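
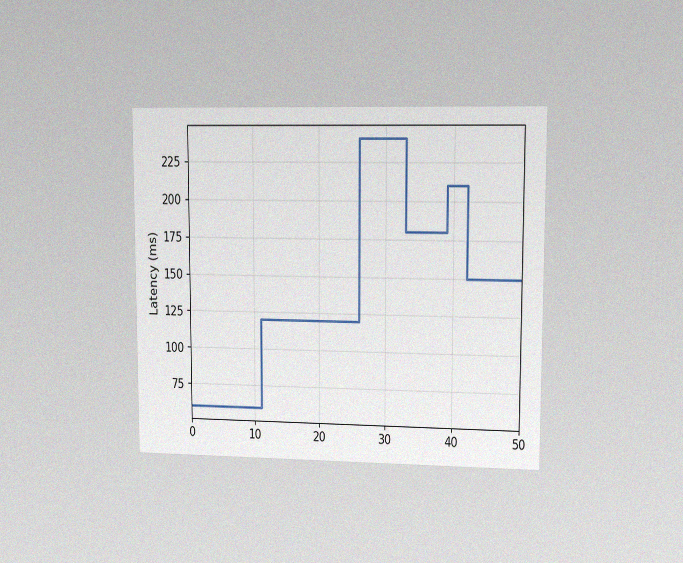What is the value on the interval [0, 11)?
The chart is viewed at a slight angle, with some photo noise. On [0, 11) the step sits at 60ms.

60ms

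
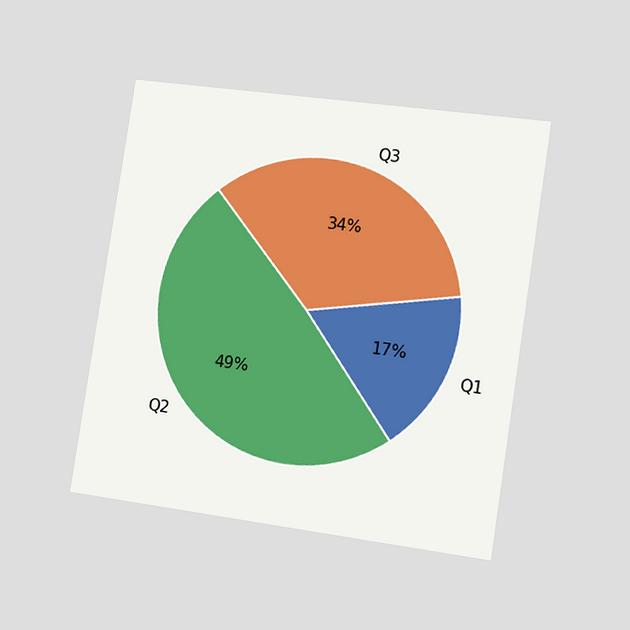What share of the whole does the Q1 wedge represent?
17%

The chart is tilted about 9° clockwise and viewed slightly from the right. The Q1 slice takes up 17% of the pie.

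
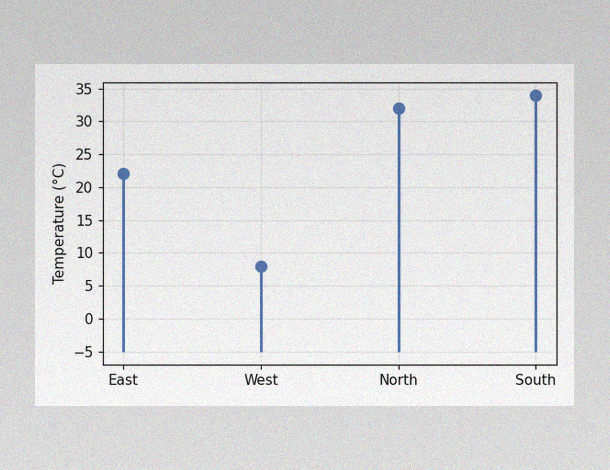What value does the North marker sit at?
32°C

The image has some photo noise and uneven lighting. The North marker sits at 32°C.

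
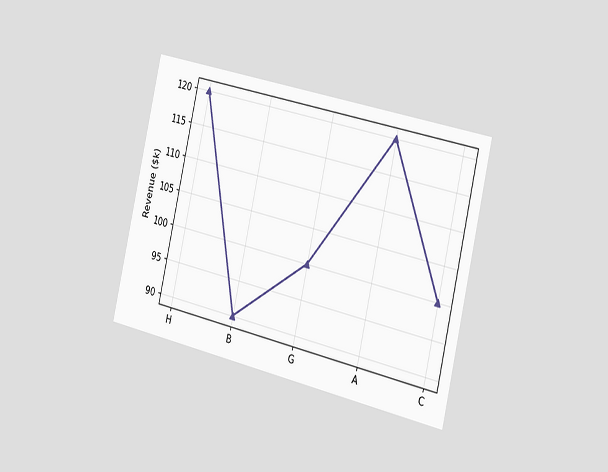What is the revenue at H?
The chart is tilted about 13° clockwise and viewed slightly from the right. At H, the line is at $120k.

$120k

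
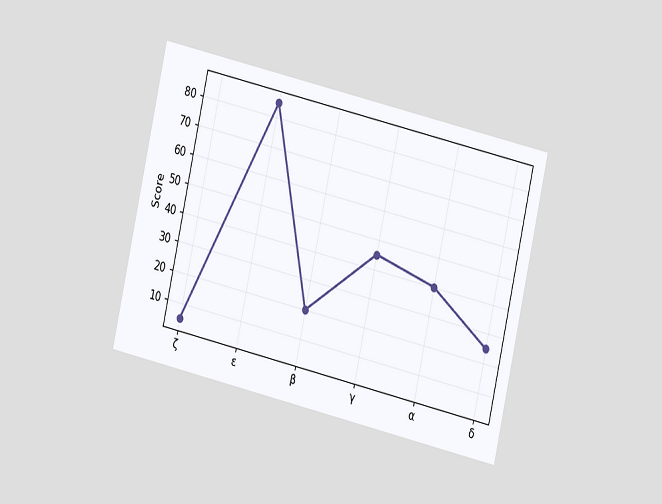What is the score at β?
The chart is tilted about 13° clockwise and viewed at a slight angle. At β, the line is at 20.

20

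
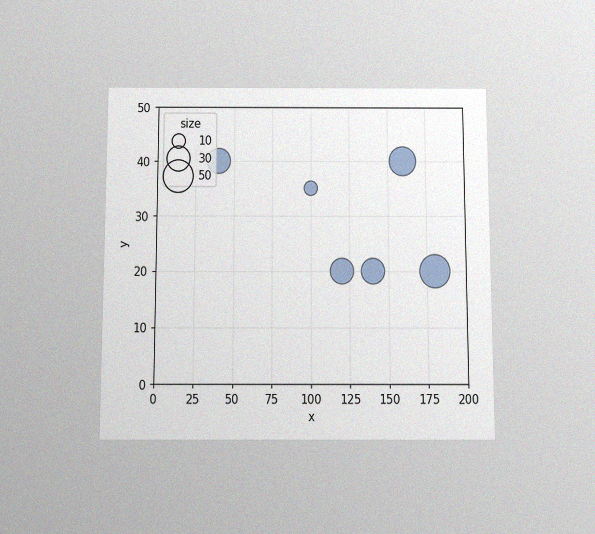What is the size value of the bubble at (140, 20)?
30

The chart is viewed slightly from below, with some photo noise. Matching the bubble at (140, 20) against the size legend gives 30.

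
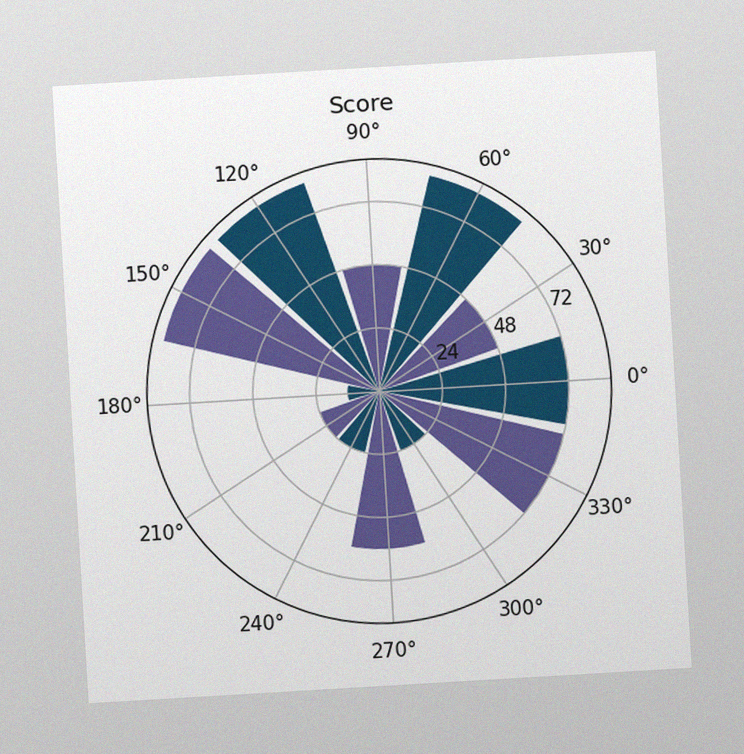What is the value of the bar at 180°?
The chart is tilted about 3° counter-clockwise, with some photo noise. The bar at 180° reaches 12 on the radial axis.

12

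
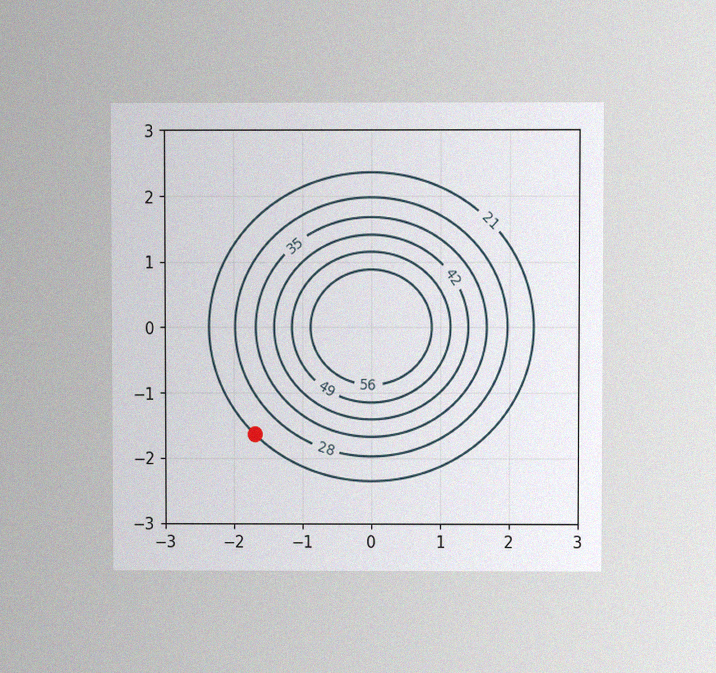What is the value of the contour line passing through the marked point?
21

The chart is viewed at a slight angle, with some photo noise. The marked point sits on the contour labelled 21.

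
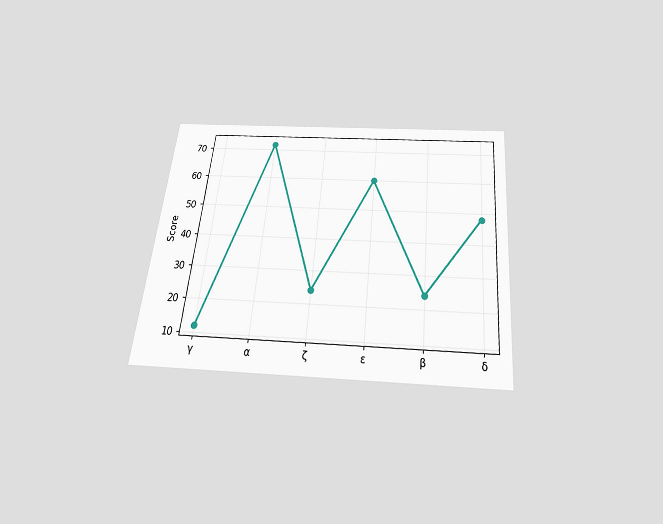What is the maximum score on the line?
The chart is tilted about 6° clockwise and viewed slightly from below. The highest point is at α, and reading across to the y-axis gives 72.

72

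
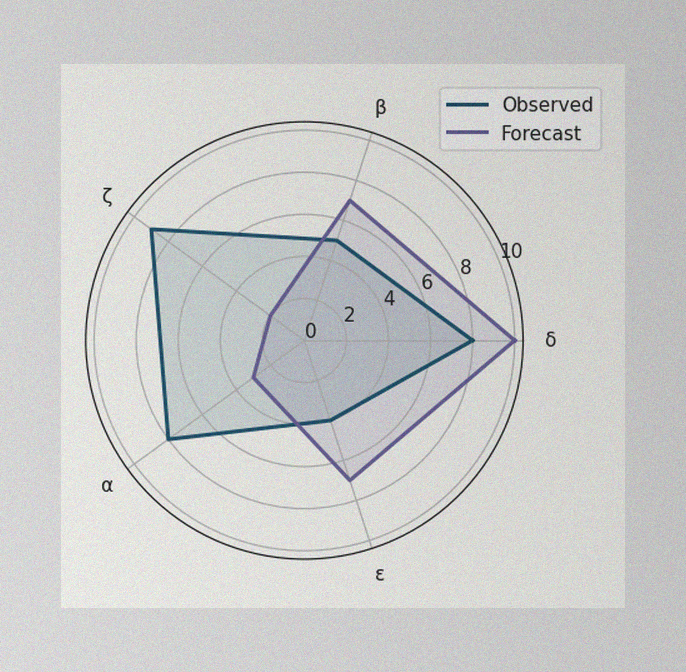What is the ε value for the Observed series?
The image has some photo noise and uneven lighting. On the ε axis, Observed reaches 4.

4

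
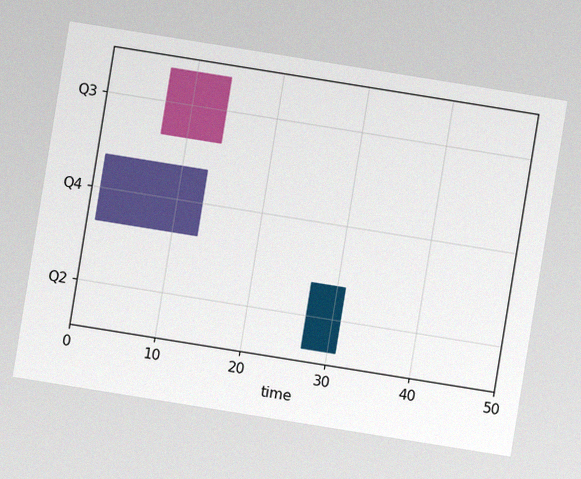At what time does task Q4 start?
The chart is tilted about 9° clockwise, with some photo noise. The Q4 bar begins at t=1.

1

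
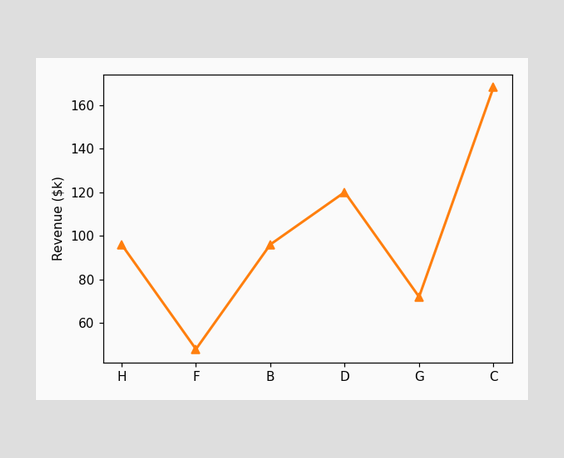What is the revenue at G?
At G, the line is at $72k.

$72k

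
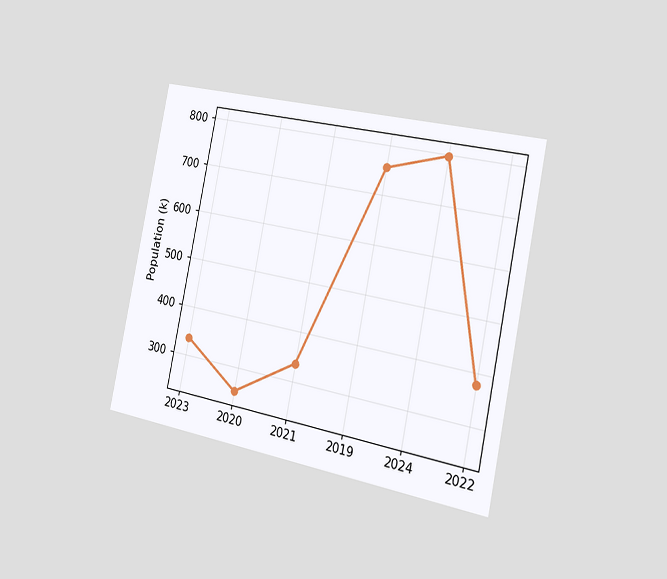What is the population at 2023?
336k

The chart is tilted about 11° clockwise and viewed slightly from the right. At 2023, the line is at 336k.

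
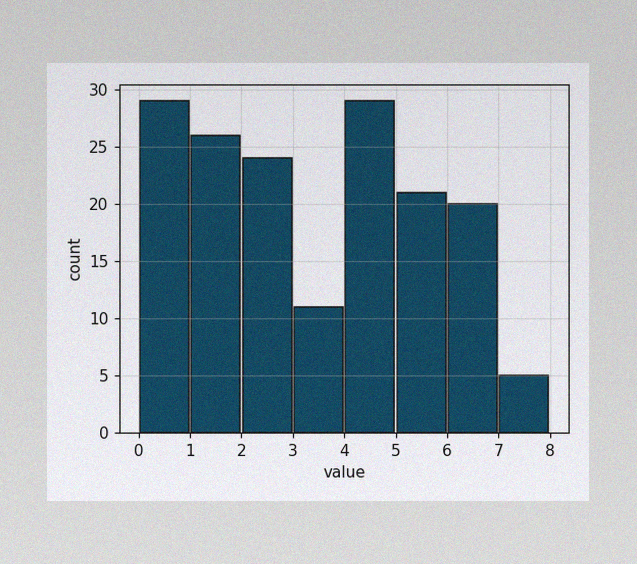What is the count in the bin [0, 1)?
29

The image has some photo noise and uneven lighting. The [0, 1) bin has height 29.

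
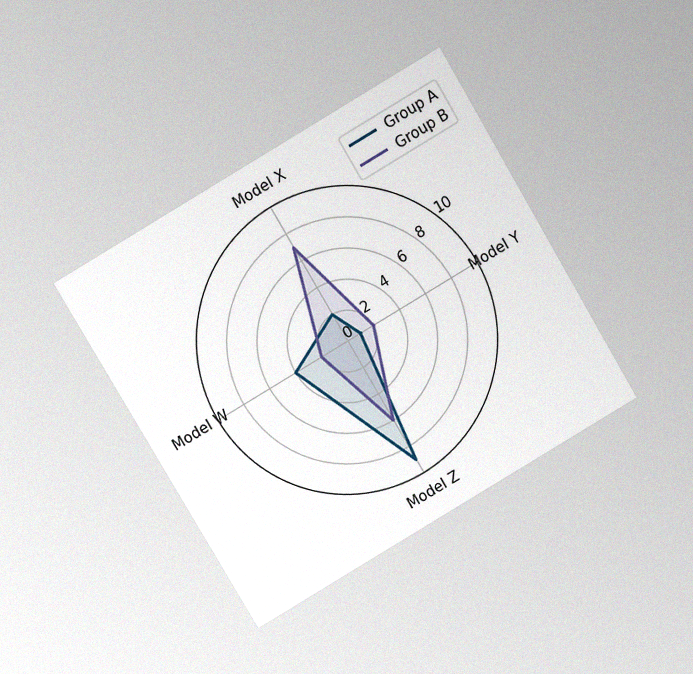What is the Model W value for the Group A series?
4

The chart is tilted about 31° counter-clockwise and viewed slightly from above, with some photo noise. On the Model W axis, Group A reaches 4.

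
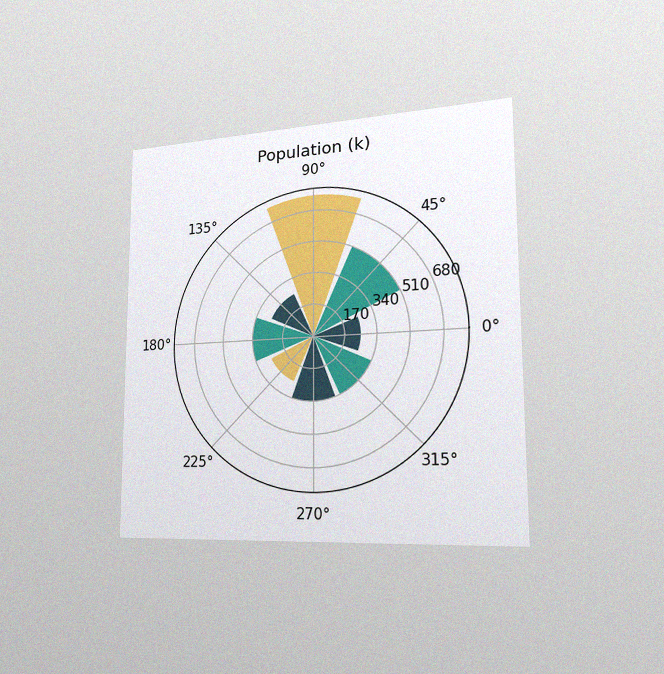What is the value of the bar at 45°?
510k

The chart is viewed slightly from the right, with some photo noise. The bar at 45° reaches 510k on the radial axis.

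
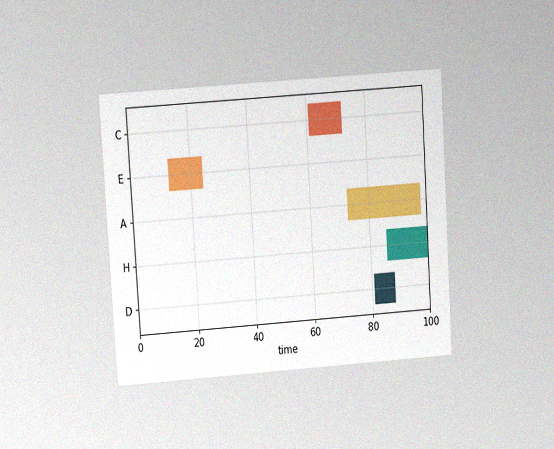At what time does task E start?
13

The chart is tilted about 4° counter-clockwise and viewed at a slight angle, with some photo noise. The E bar begins at t=13.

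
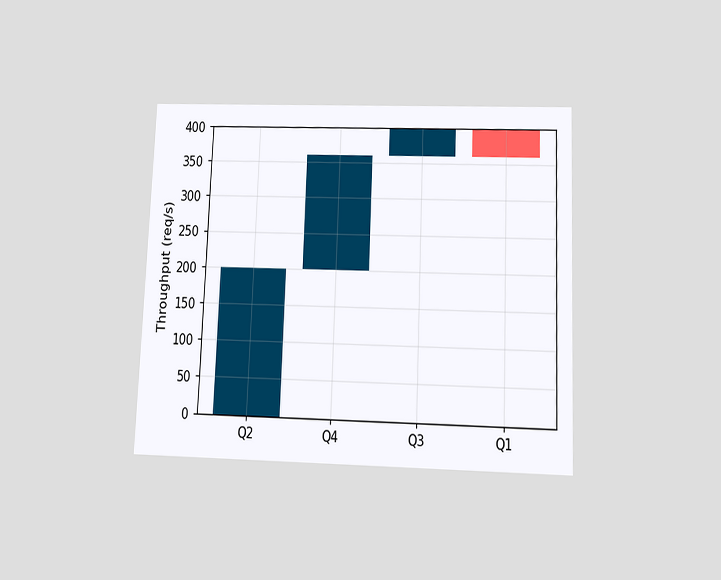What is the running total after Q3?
400req/s

The chart is tilted about 2° clockwise and viewed slightly from below. After Q3 the running total reaches 400req/s.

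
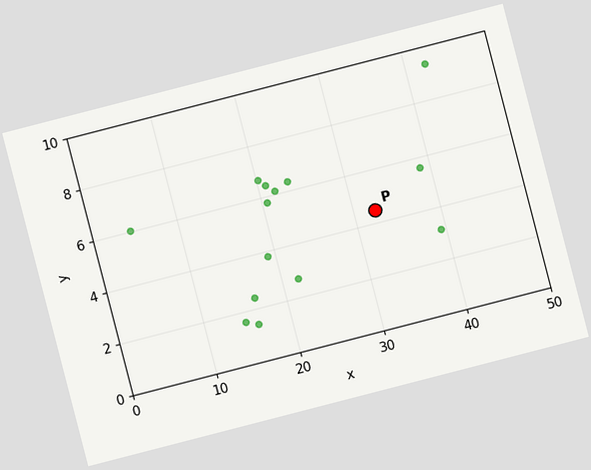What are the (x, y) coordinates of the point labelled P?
The chart is tilted about 15° counter-clockwise. Following the gridlines from P to each axis, P sits at (32.5, 4.5).

(32.5, 4.5)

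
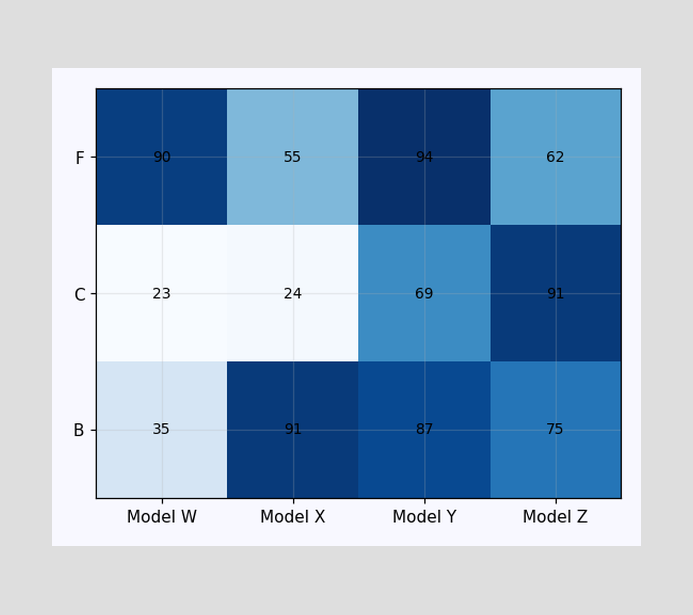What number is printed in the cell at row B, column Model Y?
The (B, Model Y) cell reads 87.

87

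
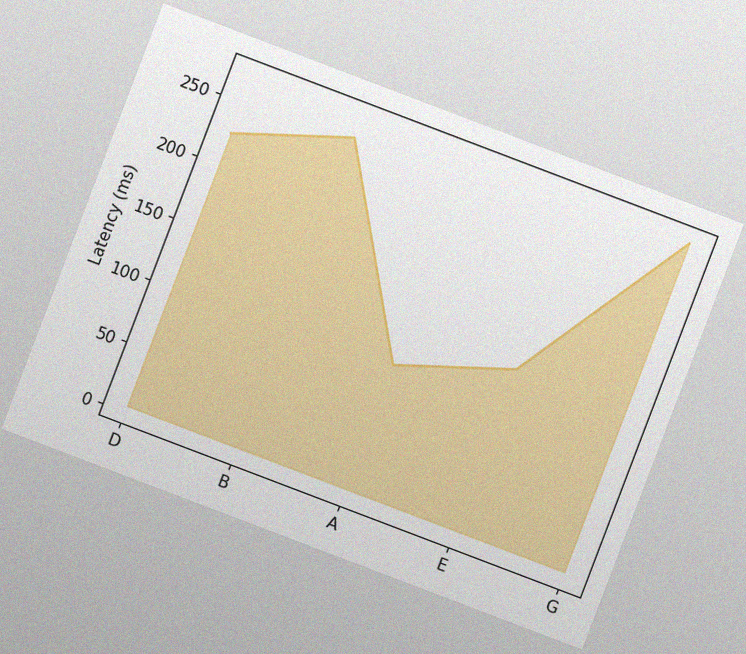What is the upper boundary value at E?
The chart is tilted about 21° clockwise, with some photo noise. At E the upper boundary is at 135ms.

135ms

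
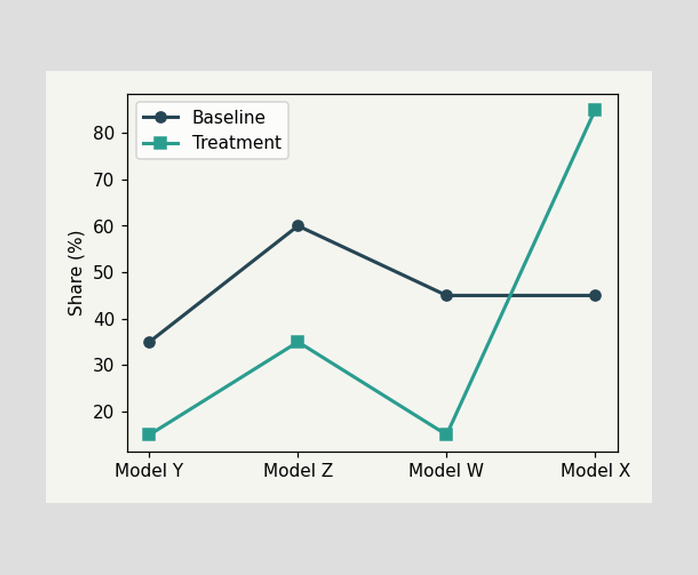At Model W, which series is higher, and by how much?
At Model W, Baseline sits above the other line by 30%.

Baseline, by 30%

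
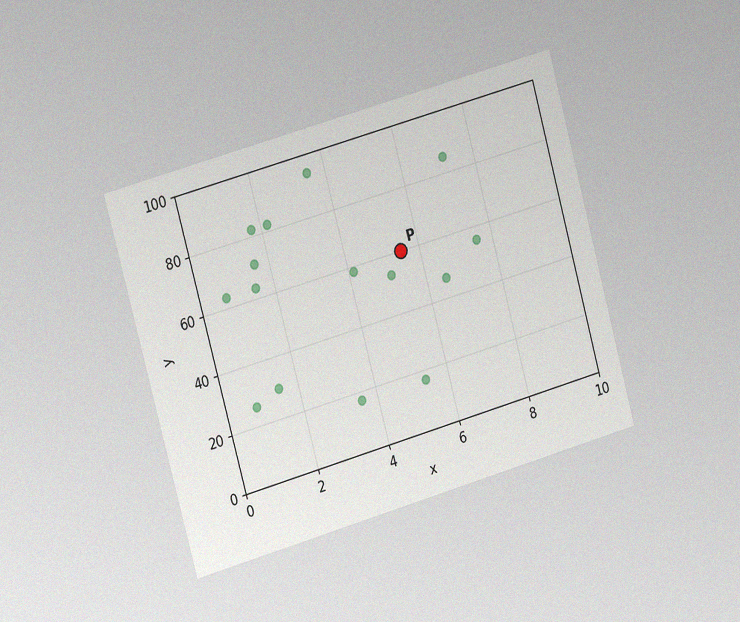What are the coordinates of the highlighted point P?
(5.5, 60)

The chart is tilted about 16° counter-clockwise and viewed slightly from the left, with some photo noise. Following the gridlines from P to each axis, P sits at (5.5, 60).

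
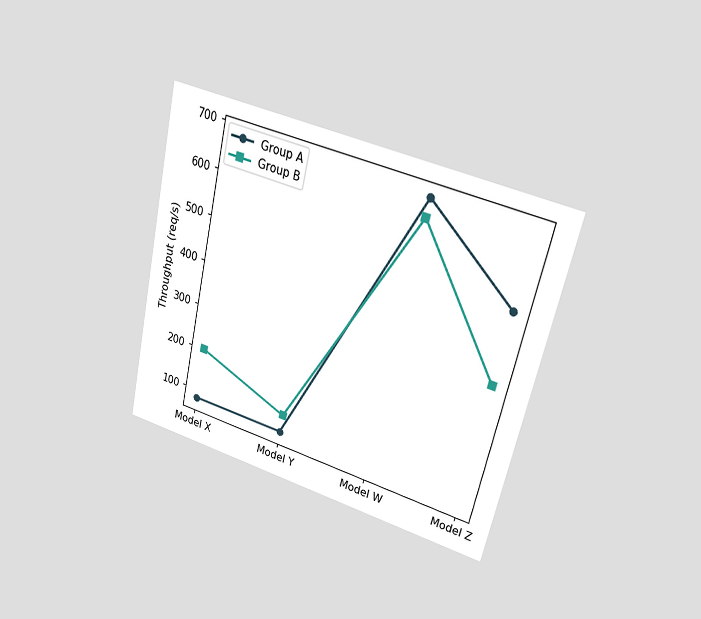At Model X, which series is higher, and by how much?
Group B, by 120req/s

The chart is tilted about 13° clockwise and viewed at a slight angle. At Model X, Group B sits above the other line by 120req/s.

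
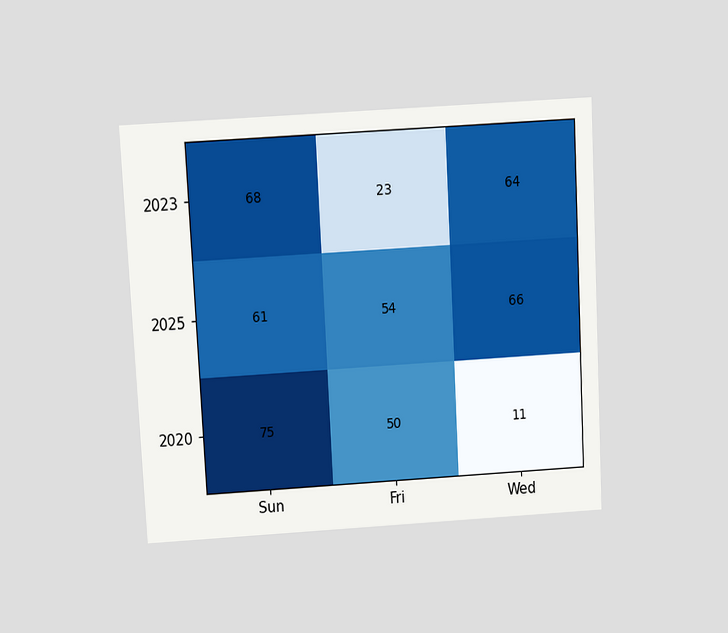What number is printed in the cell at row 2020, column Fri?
50

The chart is tilted about 3° counter-clockwise and viewed slightly from above. The (2020, Fri) cell reads 50.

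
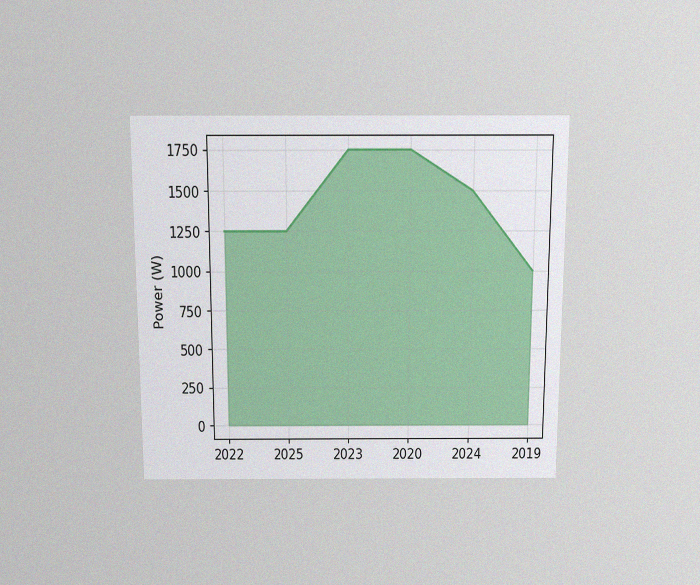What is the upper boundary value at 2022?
The chart is viewed slightly from above, with some photo noise. At 2022 the upper boundary is at 1250W.

1250W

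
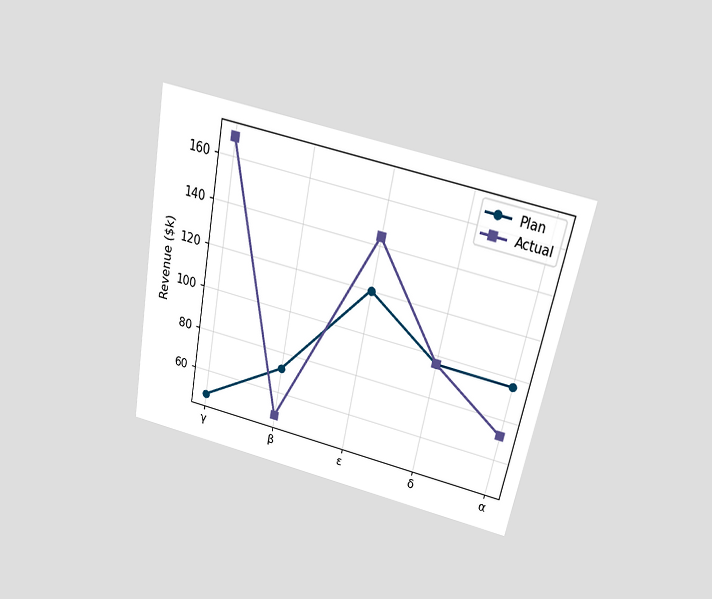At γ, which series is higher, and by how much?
Actual, by $120k

The chart is tilted about 11° clockwise and viewed slightly from above. At γ, Actual sits above the other line by $120k.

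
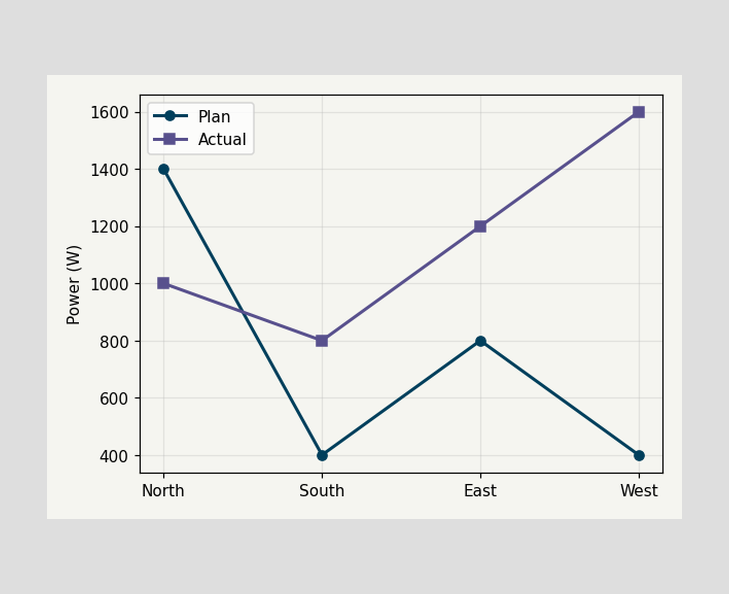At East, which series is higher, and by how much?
Actual, by 400W

At East, Actual sits above the other line by 400W.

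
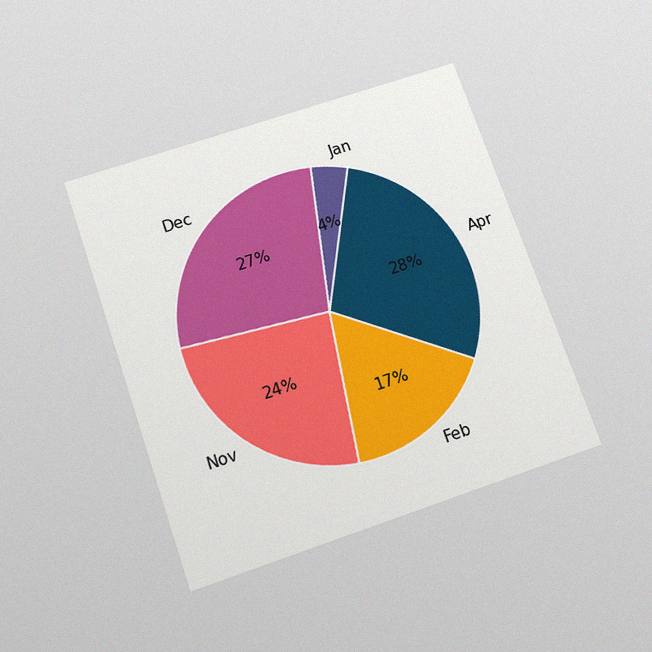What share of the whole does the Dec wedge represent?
27%

The chart is tilted about 19° counter-clockwise and viewed slightly from below, with some photo noise. The Dec slice takes up 27% of the pie.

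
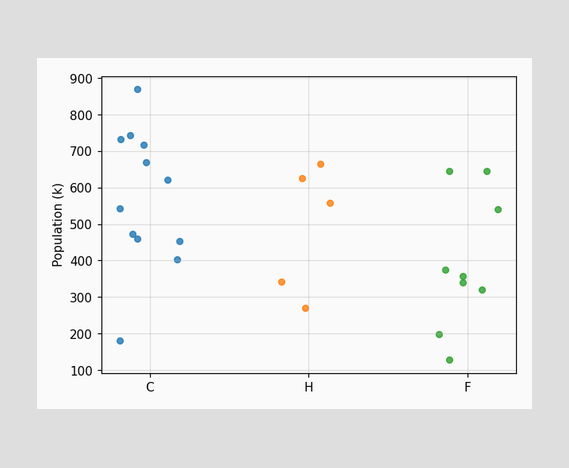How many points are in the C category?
Counting the markers in the C column gives 12.

12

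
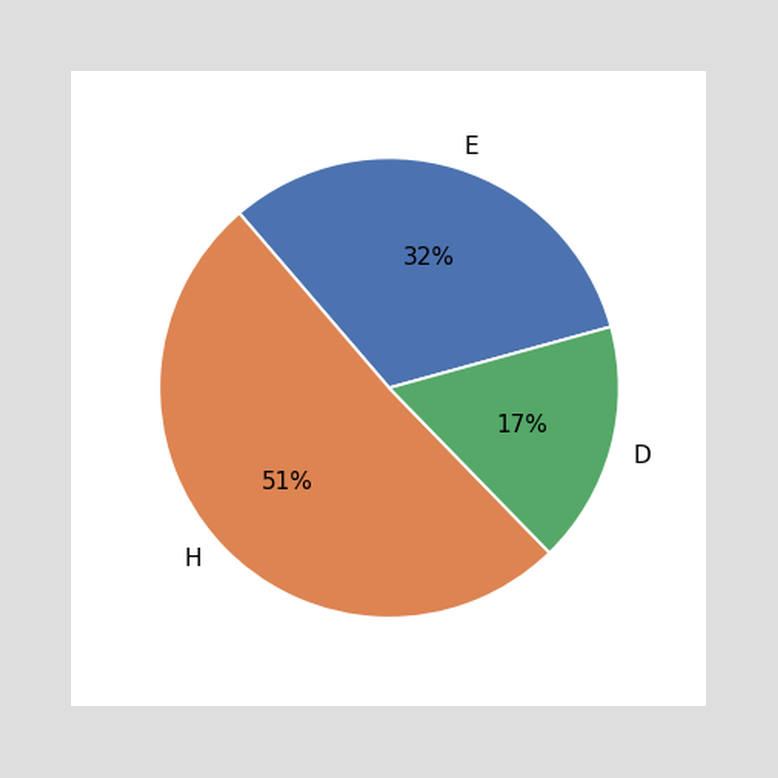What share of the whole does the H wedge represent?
51%

The H slice takes up 51% of the pie.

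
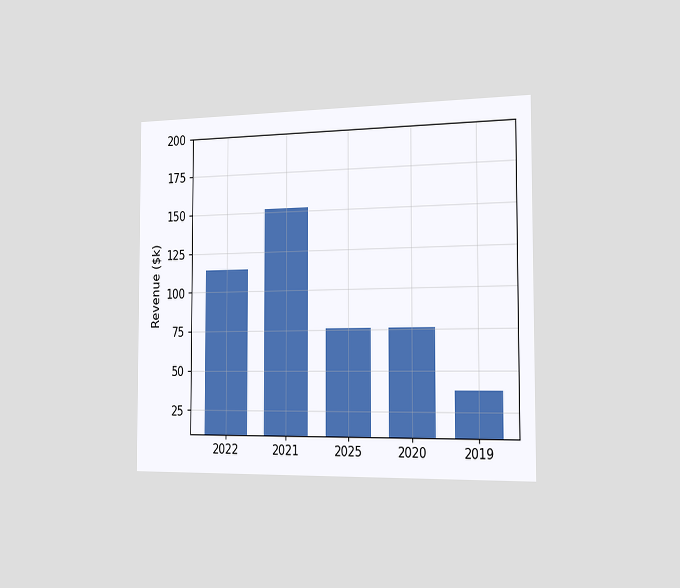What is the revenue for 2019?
$38k

The chart is viewed slightly from the right. Reading along the chart's y-axis, the 2019 bar reaches $38k.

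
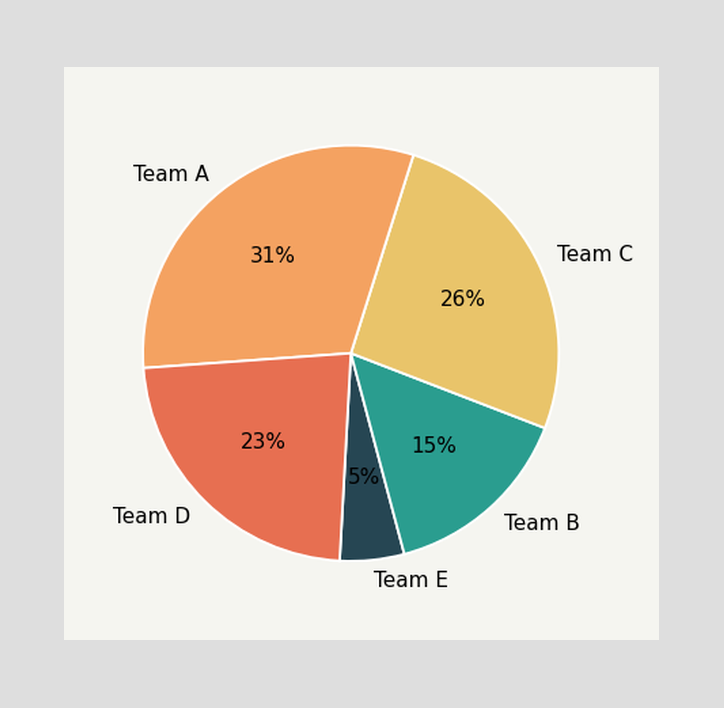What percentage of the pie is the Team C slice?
26%

The Team C slice takes up 26% of the pie.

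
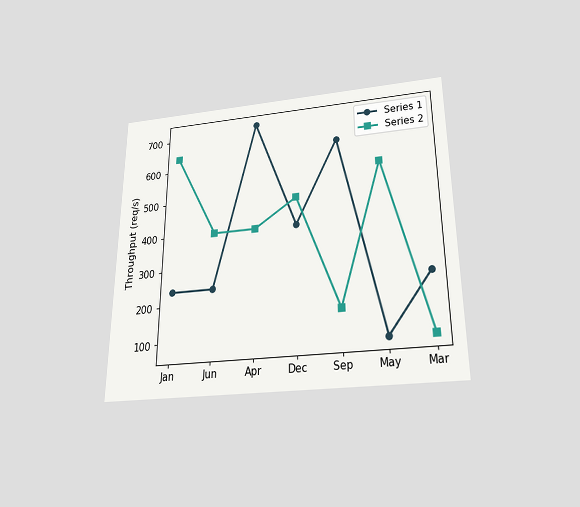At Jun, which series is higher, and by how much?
Series 2, by 160req/s

The chart is viewed slightly from below. At Jun, Series 2 sits above the other line by 160req/s.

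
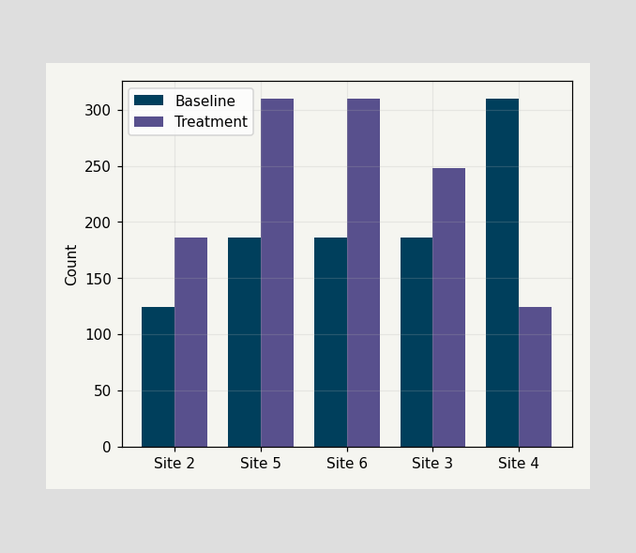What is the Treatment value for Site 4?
124

The Treatment bar at Site 4 reaches 124 on the y-axis.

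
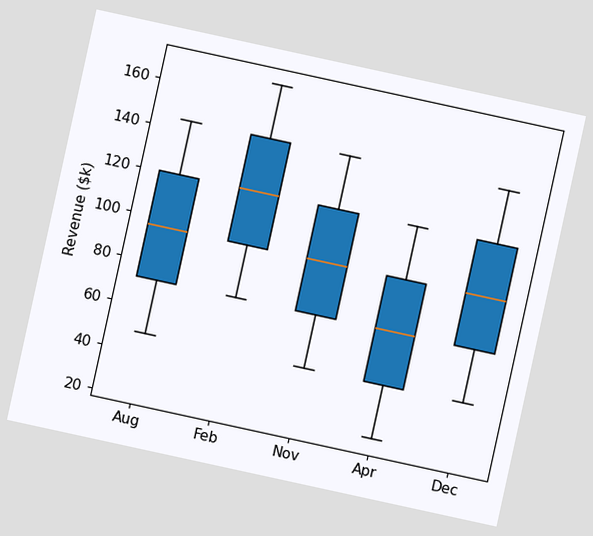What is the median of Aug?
$96k

The chart is tilted about 12° clockwise. The median line in the Aug box sits at $96k.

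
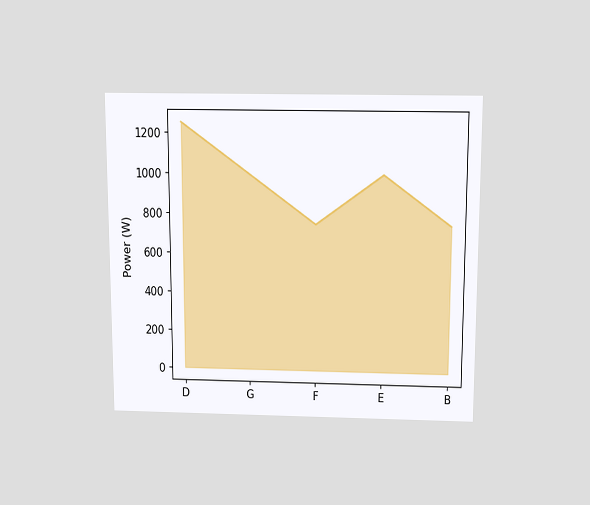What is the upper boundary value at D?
1250W

The chart is viewed slightly from above. At D the upper boundary is at 1250W.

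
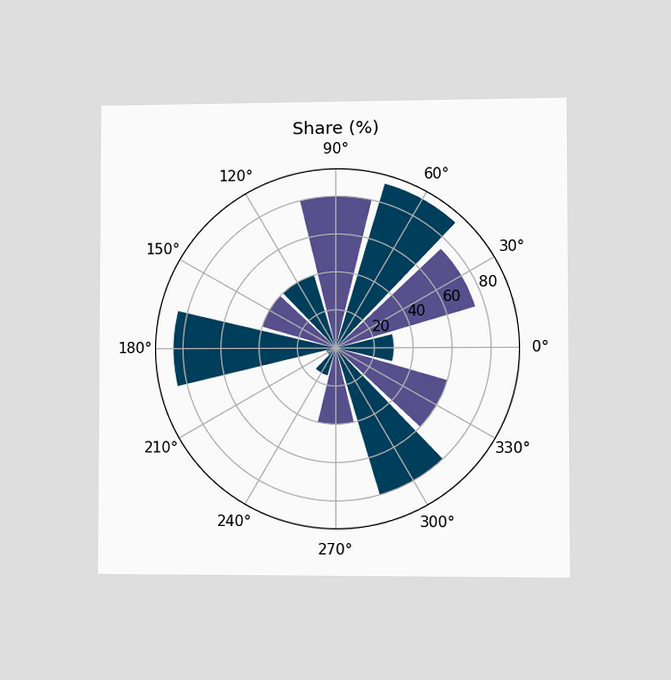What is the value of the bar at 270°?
The chart is viewed slightly from the right. The bar at 270° reaches 40% on the radial axis.

40%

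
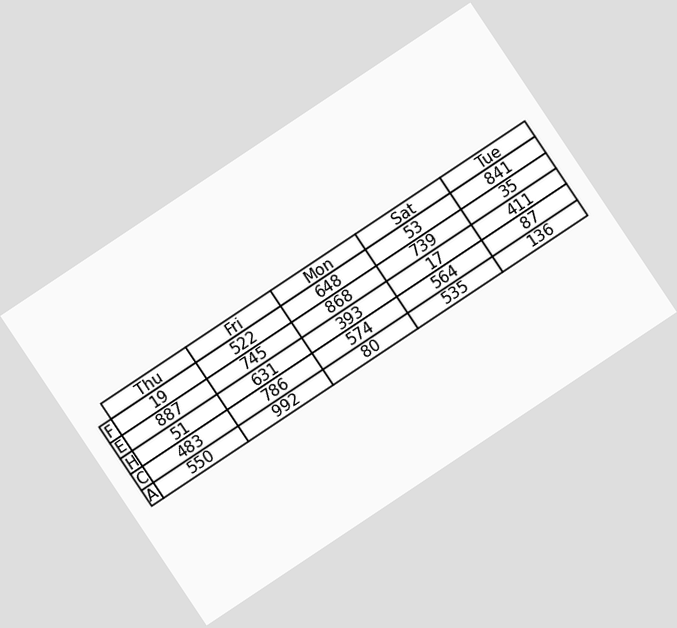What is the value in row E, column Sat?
The chart is tilted about 34° counter-clockwise. The (E, Sat) cell reads 739.

739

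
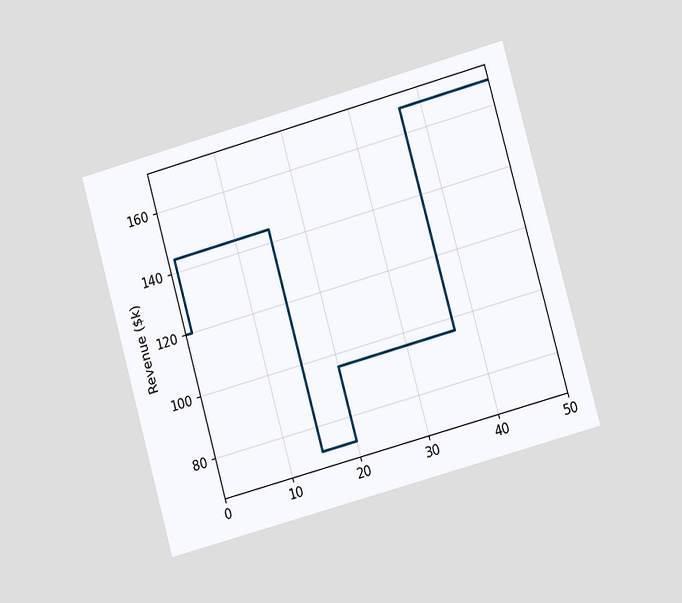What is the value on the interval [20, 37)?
$96k

The chart is tilted about 16° counter-clockwise and viewed at a slight angle. On [20, 37) the step sits at $96k.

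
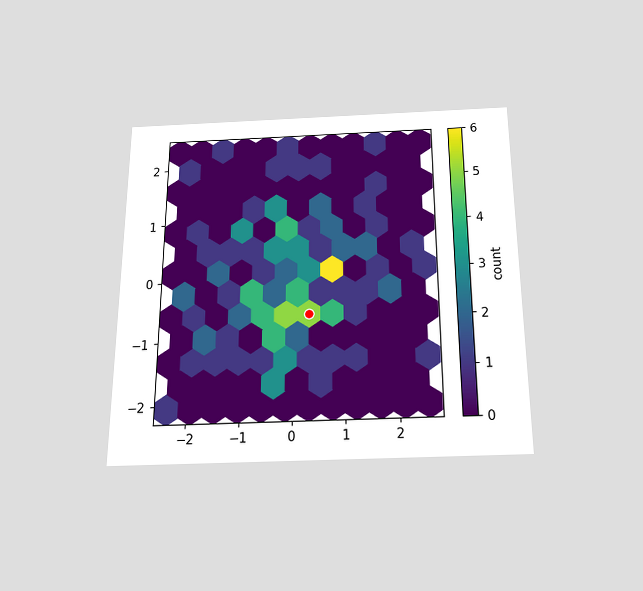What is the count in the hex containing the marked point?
5

The chart is viewed slightly from below. The marked hex reads 5 on the colorbar.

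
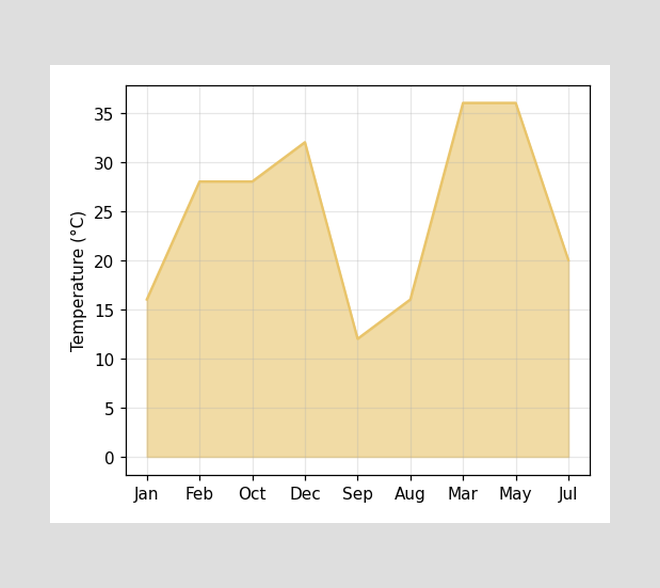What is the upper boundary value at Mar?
36°C

At Mar the upper boundary is at 36°C.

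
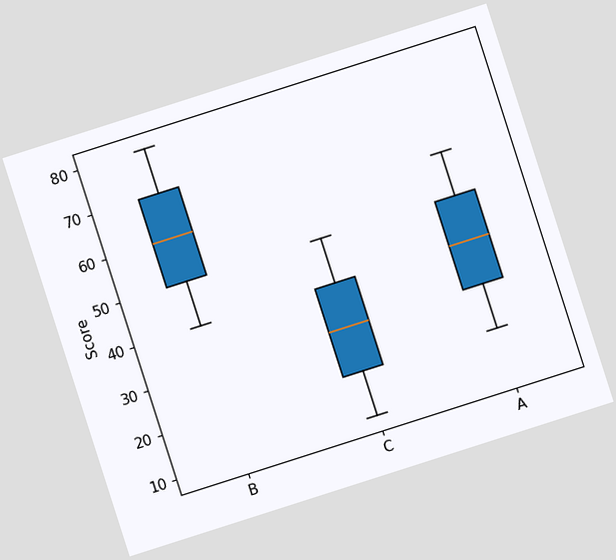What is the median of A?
40

The chart is tilted about 18° counter-clockwise. The median line in the A box sits at 40.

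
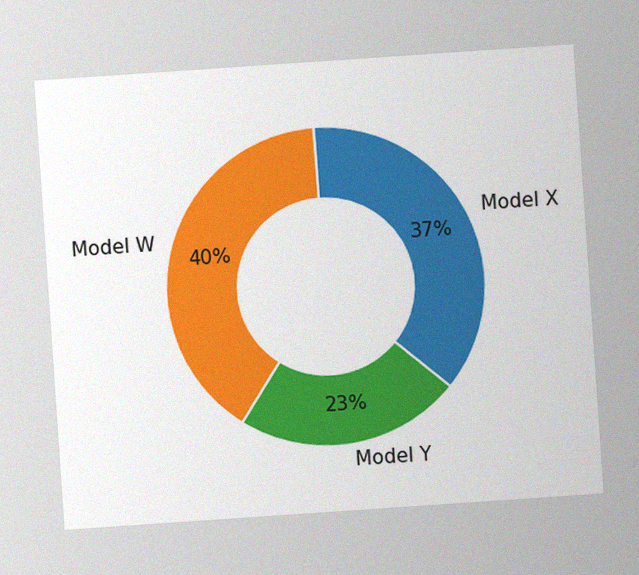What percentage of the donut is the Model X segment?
The chart is tilted about 4° counter-clockwise, with some photo noise. The Model X segment takes up 37% of the ring.

37%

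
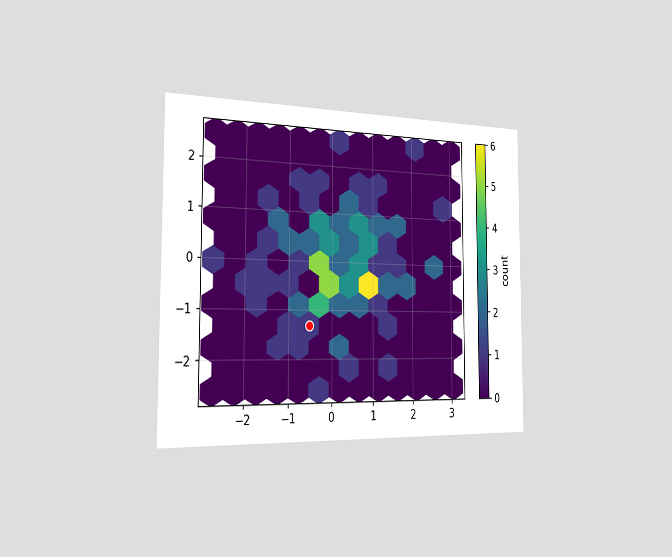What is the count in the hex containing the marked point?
1

The chart is viewed slightly from the left. The marked hex reads 1 on the colorbar.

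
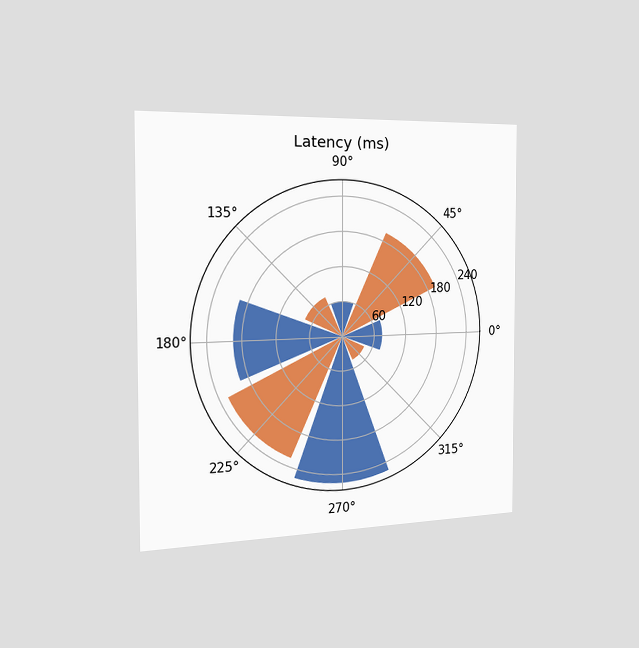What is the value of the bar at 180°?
195ms

The chart is viewed slightly from the left. The bar at 180° reaches 195ms on the radial axis.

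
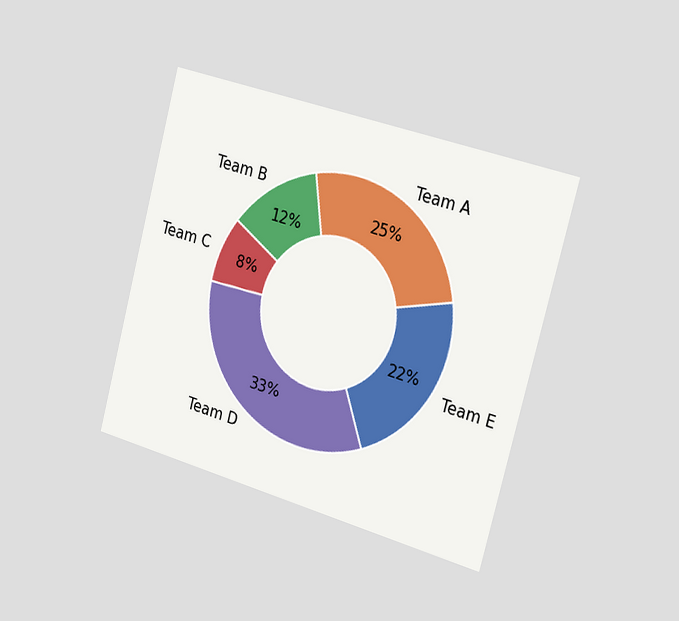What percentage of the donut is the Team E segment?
22%

The chart is tilted about 15° clockwise and viewed slightly from the right. The Team E segment takes up 22% of the ring.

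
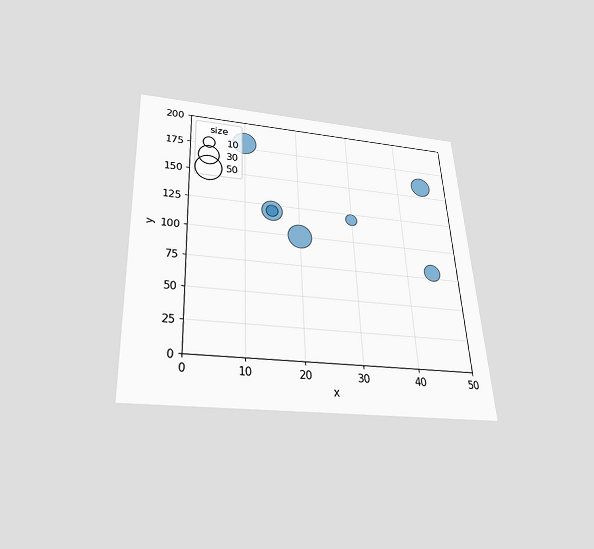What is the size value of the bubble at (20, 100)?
40

The chart is tilted about 3° counter-clockwise and viewed slightly from below. Matching the bubble at (20, 100) against the size legend gives 40.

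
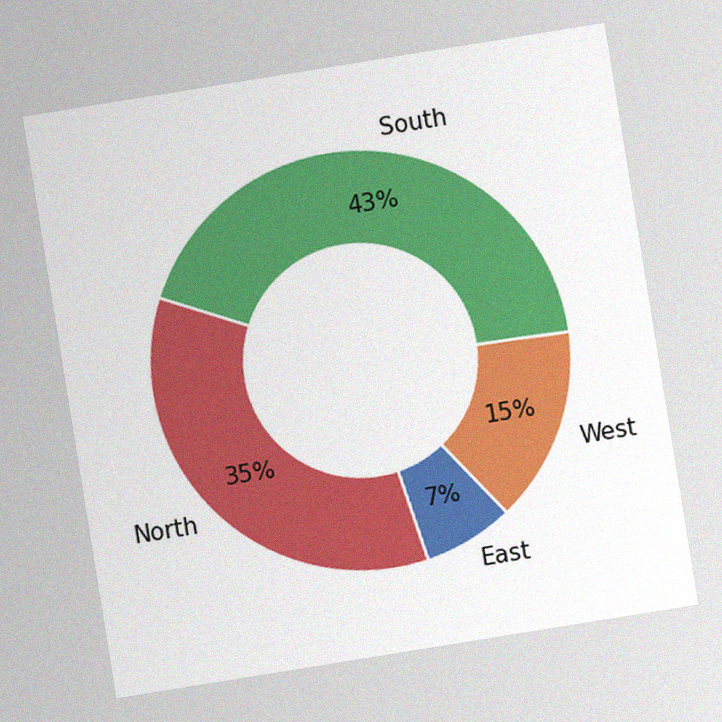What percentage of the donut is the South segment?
43%

The chart is tilted about 9° counter-clockwise, with some photo noise. The South segment takes up 43% of the ring.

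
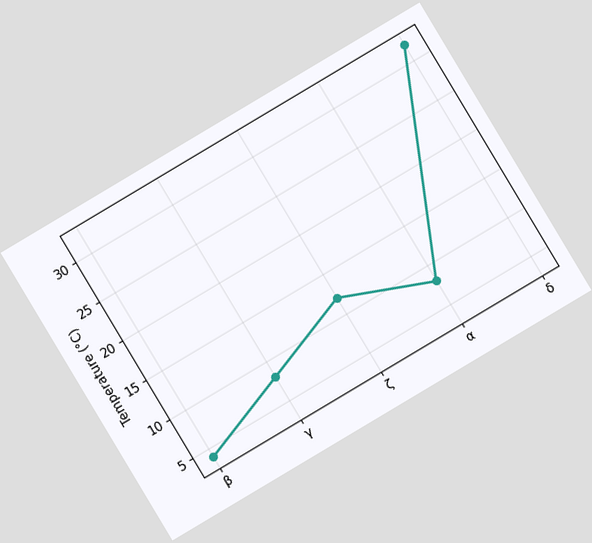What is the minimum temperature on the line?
The chart is tilted about 31° counter-clockwise. The lowest point is at β, and reading across to the y-axis gives 4°C.

4°C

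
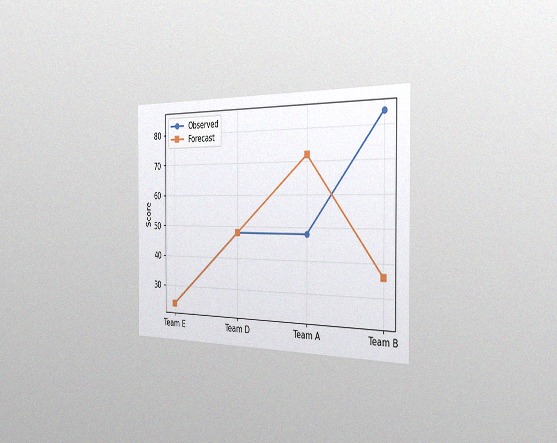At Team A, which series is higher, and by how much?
The chart is viewed slightly from the right, with some photo noise. At Team A, Forecast sits above the other line by 24.

Forecast, by 24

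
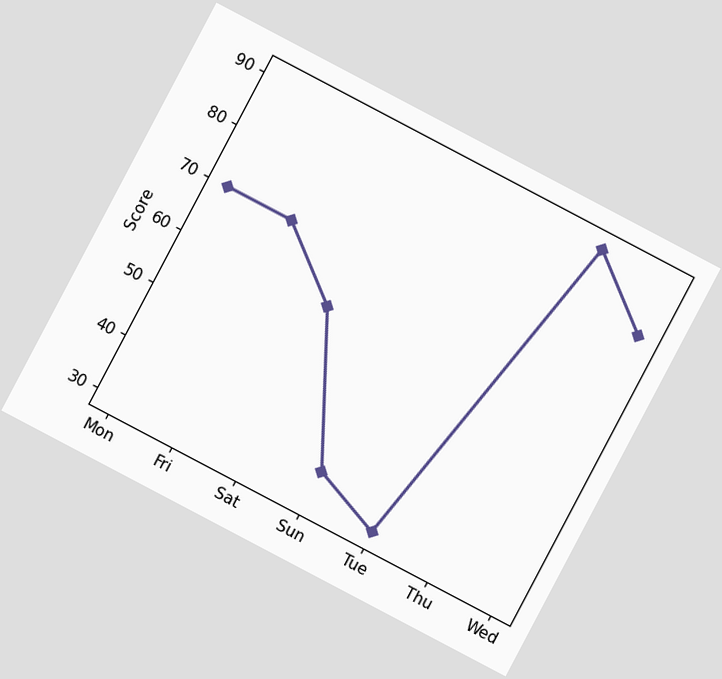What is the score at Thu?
The chart is tilted about 28° clockwise. At Thu, the line is at 90.

90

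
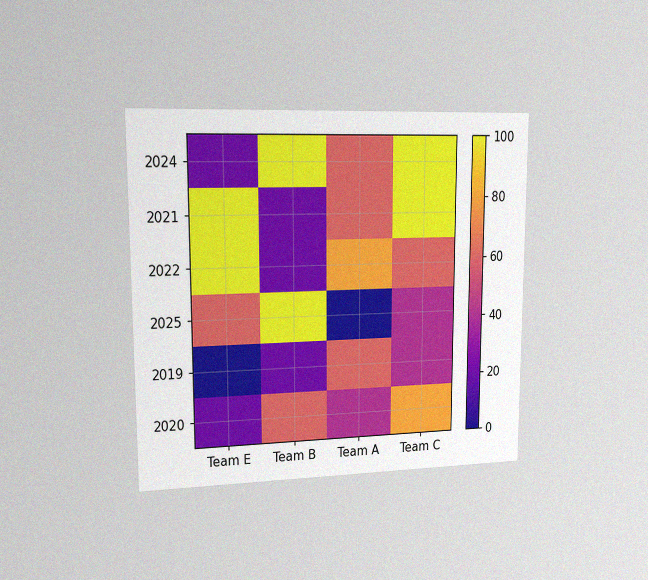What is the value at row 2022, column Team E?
100

The chart is viewed slightly from the left, with some photo noise. Matching cell (2022, Team E) against the colorbar gives 100.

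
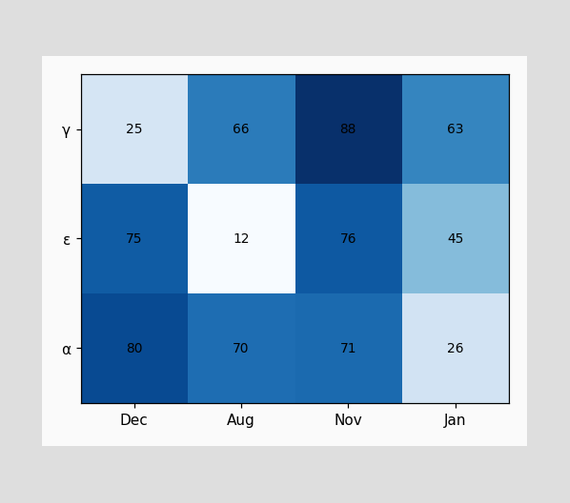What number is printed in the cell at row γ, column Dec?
The (γ, Dec) cell reads 25.

25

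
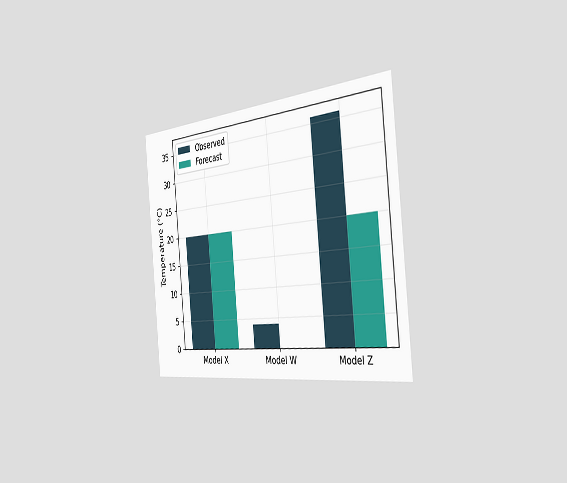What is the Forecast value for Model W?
The chart is tilted about 5° counter-clockwise and viewed slightly from the right. The Forecast bar at Model W reaches 0°C on the y-axis.

0°C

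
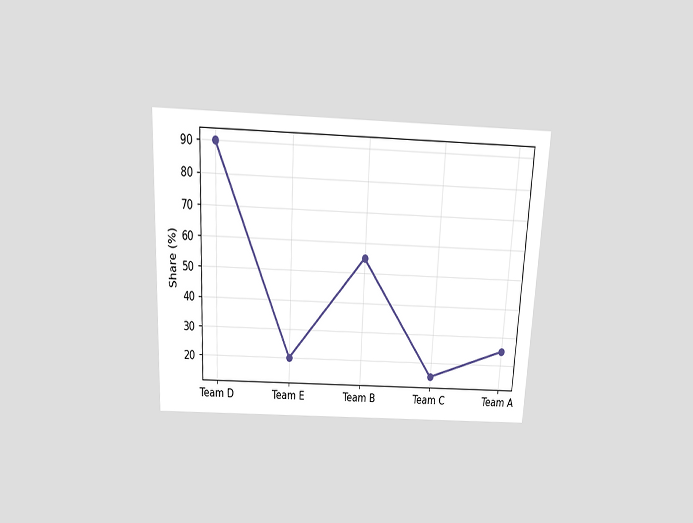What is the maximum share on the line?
The chart is tilted about 3° clockwise and viewed slightly from above. The highest point is at Team D, and reading across to the y-axis gives 90%.

90%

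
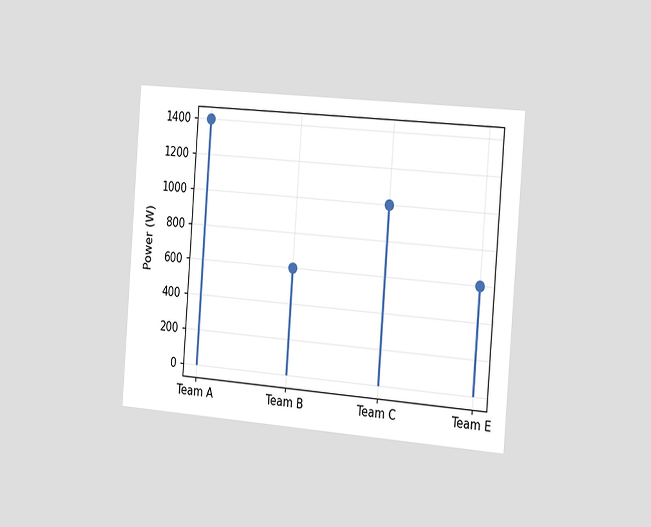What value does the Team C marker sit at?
1000W

The chart is tilted about 4° clockwise and viewed slightly from the right. The Team C marker sits at 1000W.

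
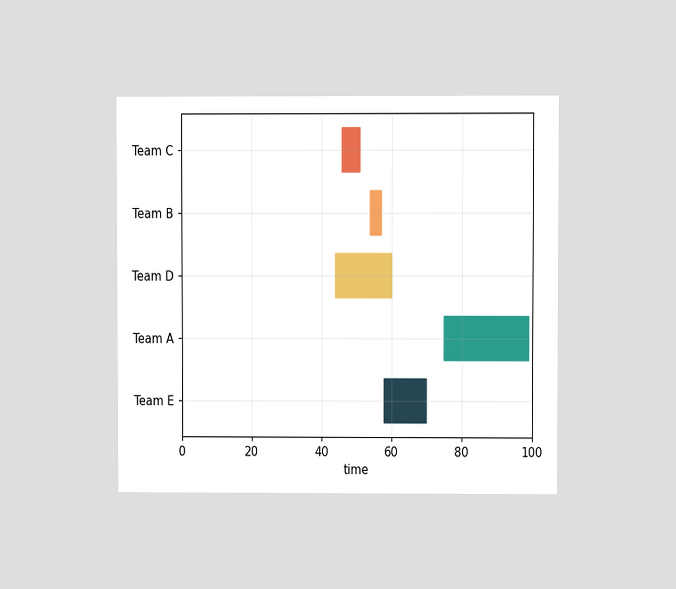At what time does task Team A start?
The chart is viewed at a slight angle. The Team A bar begins at t=75.

75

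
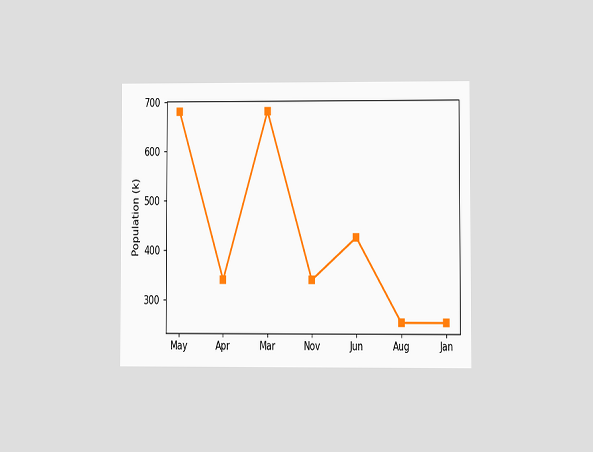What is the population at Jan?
255k

The chart is viewed at a slight angle. At Jan, the line is at 255k.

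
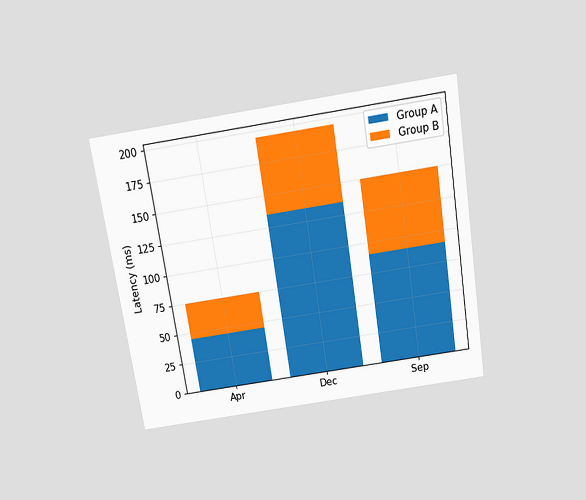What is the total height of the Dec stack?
195ms

The chart is tilted about 9° counter-clockwise and viewed slightly from above. The Dec stack's top reaches 195ms on the y-axis.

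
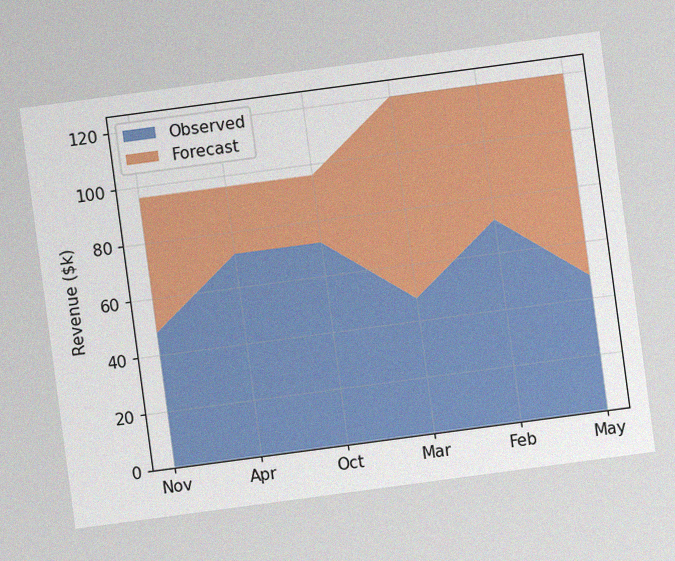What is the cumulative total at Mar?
$120k

The chart is tilted about 8° counter-clockwise, with some photo noise. The stacked total at Mar reaches $120k.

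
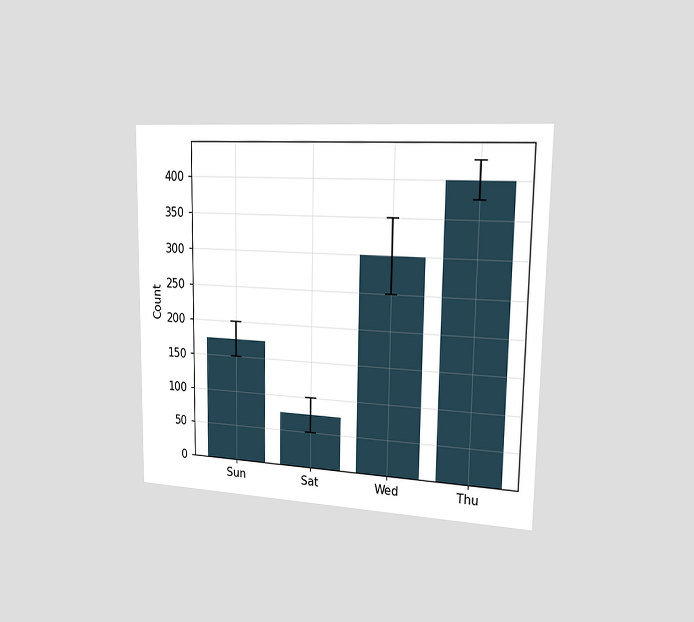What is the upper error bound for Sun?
The chart is viewed slightly from the right. The Sun bar's upper whisker reaches 200.

200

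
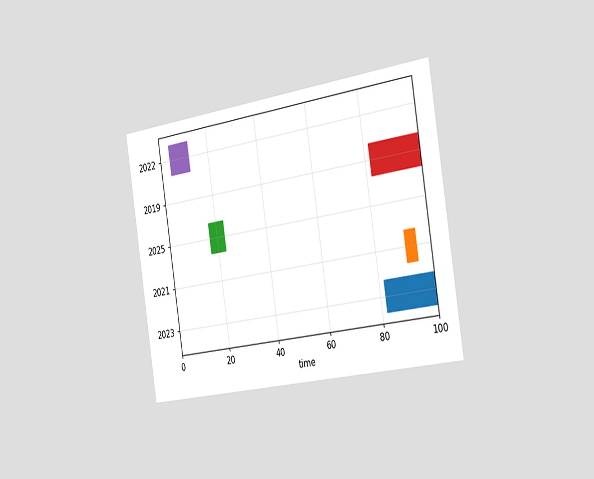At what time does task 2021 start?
The chart is tilted about 9° counter-clockwise and viewed slightly from the right. The 2021 bar begins at t=91.

91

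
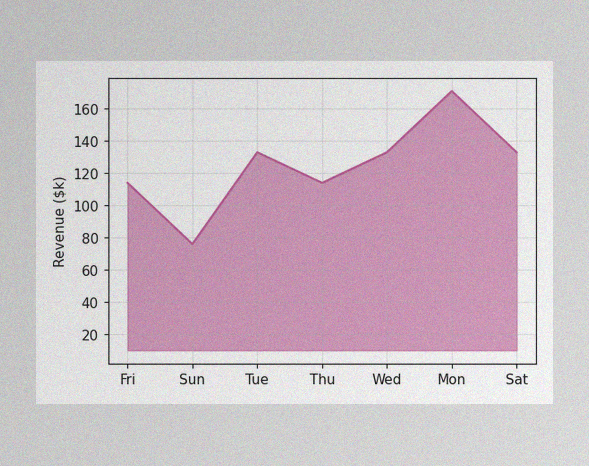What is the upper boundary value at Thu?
$114k

The image has some photo noise and uneven lighting. At Thu the upper boundary is at $114k.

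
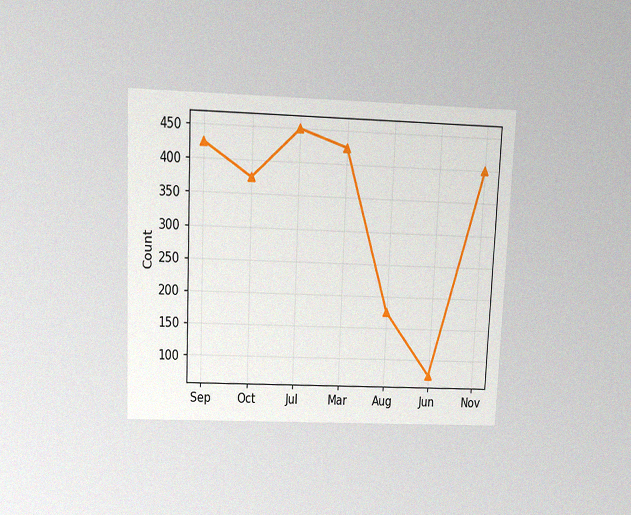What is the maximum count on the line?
450

The chart is tilted about 3° clockwise and viewed slightly from above, with some photo noise. The highest point is at Jul, and reading across to the y-axis gives 450.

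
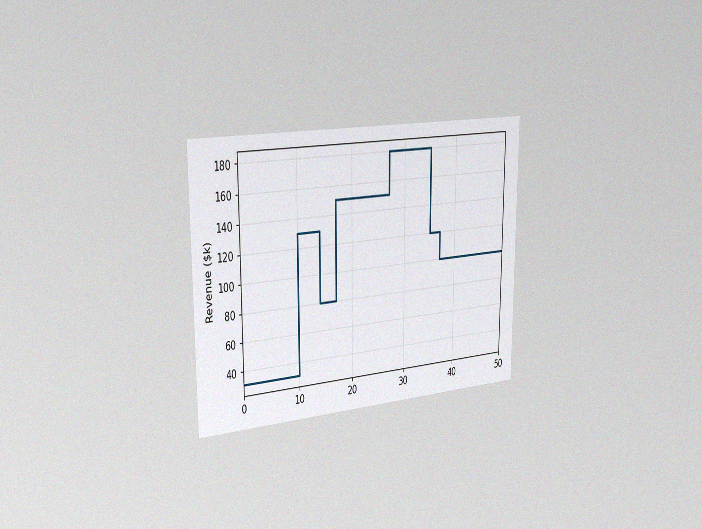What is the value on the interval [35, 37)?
The chart is viewed slightly from the left, with some photo noise. On [35, 37) the step sits at $120k.

$120k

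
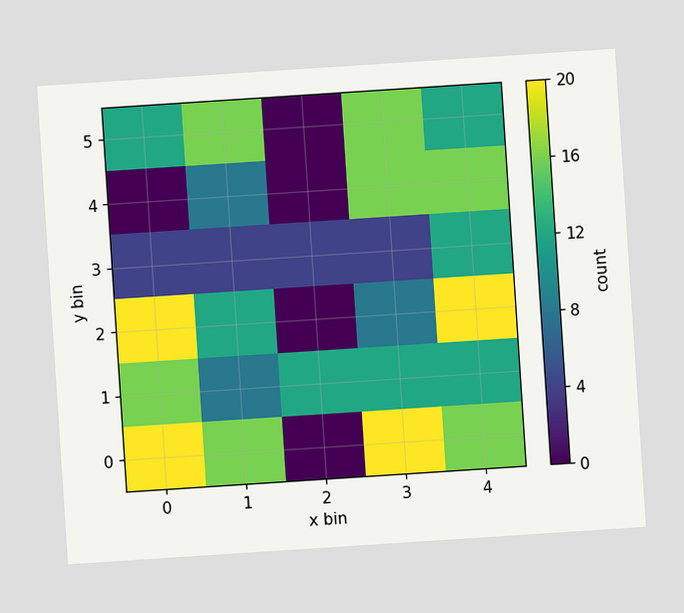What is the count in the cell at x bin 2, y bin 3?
The chart is tilted about 4° counter-clockwise. Matching the cell (2, 3) against the colorbar gives 4.

4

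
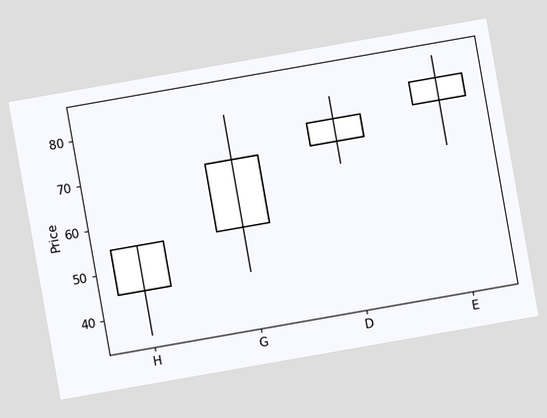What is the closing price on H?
55

The chart is tilted about 10° counter-clockwise. The H candle closes at 55.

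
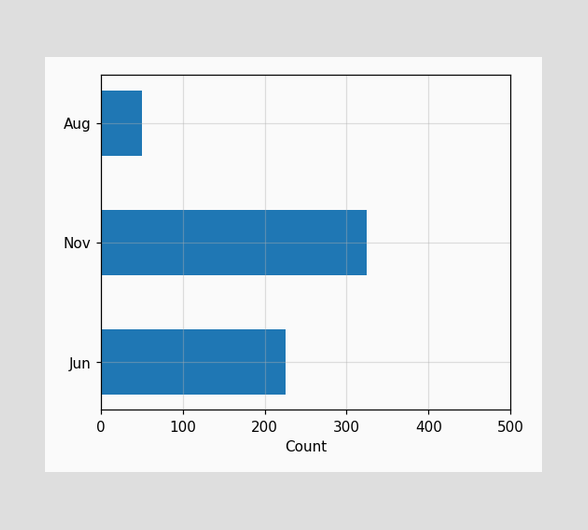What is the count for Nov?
325

Reading along the chart's x-axis, the Nov bar reaches 325.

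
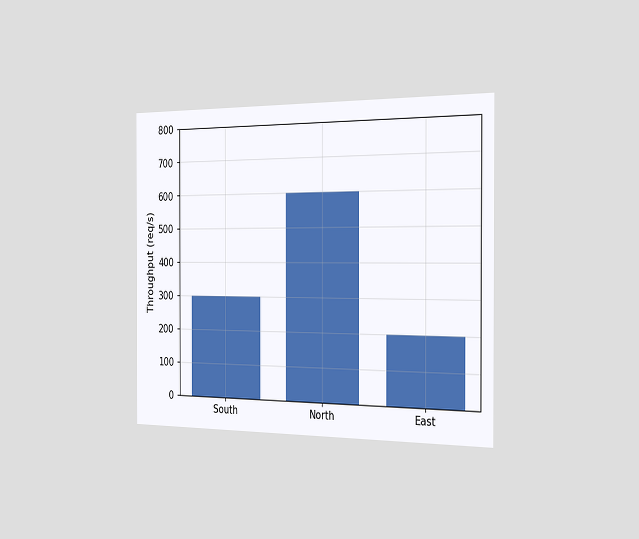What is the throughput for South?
300req/s

The chart is viewed slightly from the right. Reading along the chart's y-axis, the South bar reaches 300req/s.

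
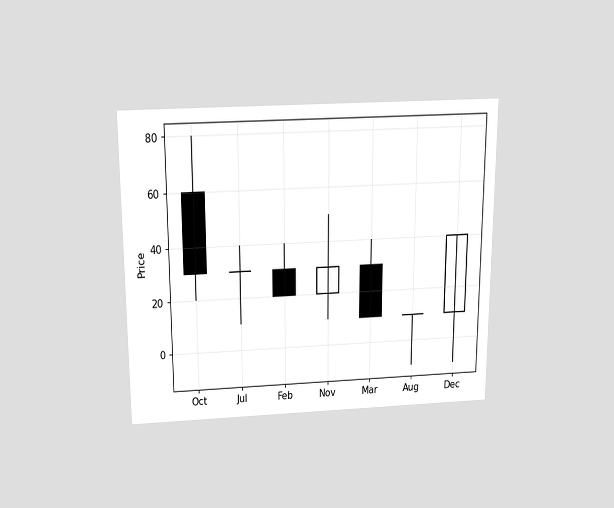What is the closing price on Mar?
10

The chart is viewed slightly from above. The Mar candle closes at 10.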